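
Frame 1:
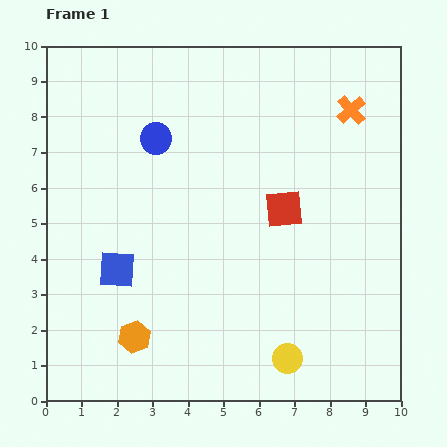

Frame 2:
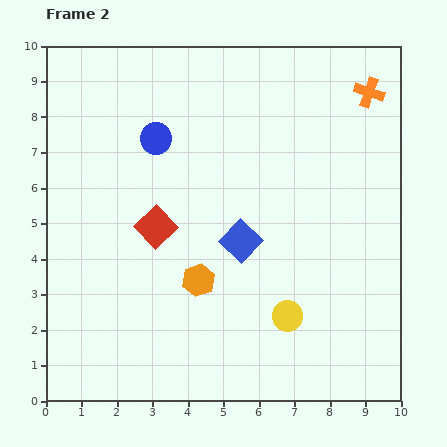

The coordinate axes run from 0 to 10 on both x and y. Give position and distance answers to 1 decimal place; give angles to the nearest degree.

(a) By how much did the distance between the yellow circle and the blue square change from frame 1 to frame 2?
-2.9

Distance in frame 1: 5.4. Distance in frame 2: 2.5.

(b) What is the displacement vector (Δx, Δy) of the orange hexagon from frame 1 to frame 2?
(1.8, 1.6)

The orange hexagon was at (2.5, 1.8) in frame 1 and (4.3, 3.4) in frame 2.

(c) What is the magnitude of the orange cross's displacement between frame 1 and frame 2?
0.7

The orange cross moved from (8.6, 8.2) to (9.1, 8.7), a distance of √(0.5² + 0.5²) ≈ 0.7.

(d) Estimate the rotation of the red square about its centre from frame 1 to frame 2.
40° counter-clockwise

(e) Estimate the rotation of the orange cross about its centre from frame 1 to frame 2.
29° counter-clockwise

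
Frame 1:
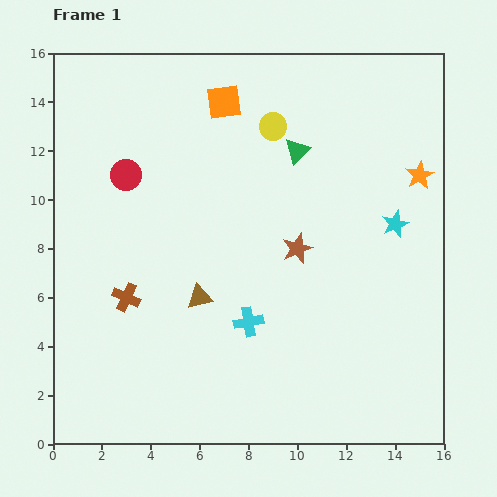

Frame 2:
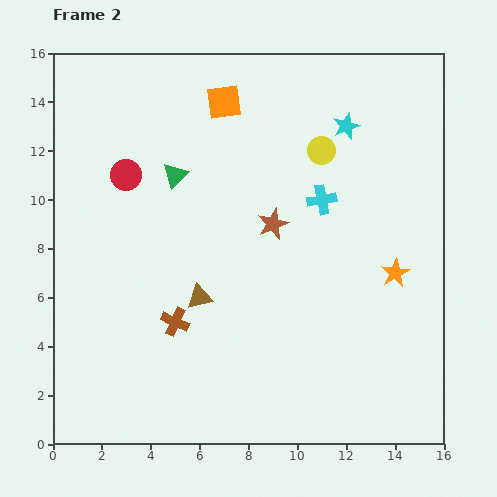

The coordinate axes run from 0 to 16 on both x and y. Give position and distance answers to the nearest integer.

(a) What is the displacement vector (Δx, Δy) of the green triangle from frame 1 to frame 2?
(-5, -1)

The green triangle was at (10, 12) in frame 1 and (5, 11) in frame 2.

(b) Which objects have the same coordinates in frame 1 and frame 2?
the orange square, the red circle, the brown triangle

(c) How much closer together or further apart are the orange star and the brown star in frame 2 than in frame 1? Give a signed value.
-1

Distance in frame 1: 6. Distance in frame 2: 5.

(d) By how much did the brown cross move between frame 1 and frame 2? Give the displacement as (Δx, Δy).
(2, -1)

The brown cross was at (3, 6) in frame 1 and (5, 5) in frame 2.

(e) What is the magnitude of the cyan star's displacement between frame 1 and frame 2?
4

The cyan star moved from (14, 9) to (12, 13), a distance of √(2² + 4²) ≈ 4.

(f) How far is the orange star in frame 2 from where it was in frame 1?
4

The orange star moved from (15, 11) to (14, 7), a distance of √(1² + 4²) ≈ 4.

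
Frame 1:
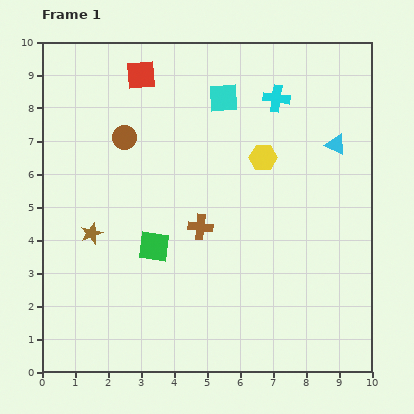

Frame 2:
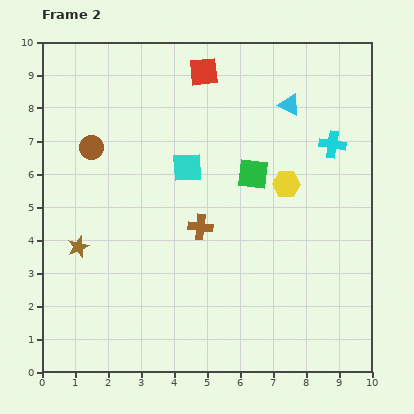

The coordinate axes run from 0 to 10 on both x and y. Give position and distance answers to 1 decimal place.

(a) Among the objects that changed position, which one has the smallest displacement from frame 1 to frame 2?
the brown star

(moved 0.6)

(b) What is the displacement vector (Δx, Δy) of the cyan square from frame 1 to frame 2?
(-1.1, -2.1)

The cyan square was at (5.5, 8.3) in frame 1 and (4.4, 6.2) in frame 2.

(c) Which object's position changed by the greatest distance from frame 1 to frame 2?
the green square

(moved 3.7; next 2.4)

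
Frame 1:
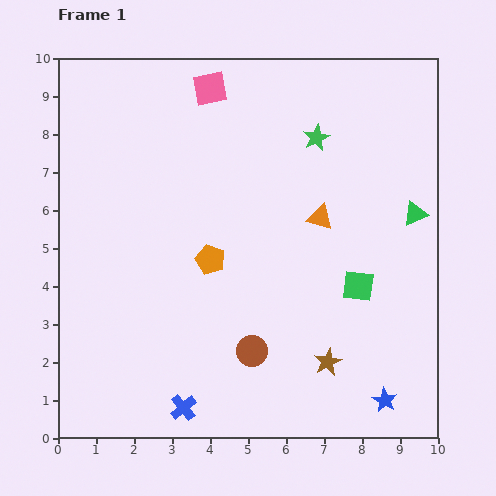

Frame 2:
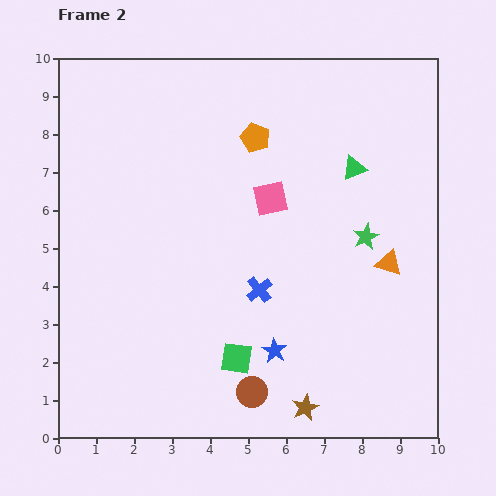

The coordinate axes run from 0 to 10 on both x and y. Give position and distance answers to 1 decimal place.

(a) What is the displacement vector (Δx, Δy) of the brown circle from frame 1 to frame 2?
(0.0, -1.1)

The brown circle was at (5.1, 2.3) in frame 1 and (5.1, 1.2) in frame 2.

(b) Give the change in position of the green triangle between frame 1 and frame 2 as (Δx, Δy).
(-1.6, 1.2)

The green triangle was at (9.4, 5.9) in frame 1 and (7.8, 7.1) in frame 2.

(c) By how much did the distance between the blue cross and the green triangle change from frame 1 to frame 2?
-3.9

Distance in frame 1: 8.0. Distance in frame 2: 4.1.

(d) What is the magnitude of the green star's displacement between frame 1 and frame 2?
2.9

The green star moved from (6.8, 7.9) to (8.1, 5.3), a distance of √(1.3² + 2.6²) ≈ 2.9.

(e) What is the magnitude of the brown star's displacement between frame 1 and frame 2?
1.3

The brown star moved from (7.1, 2.0) to (6.5, 0.8), a distance of √(0.6² + 1.2²) ≈ 1.3.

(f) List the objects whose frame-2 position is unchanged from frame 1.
none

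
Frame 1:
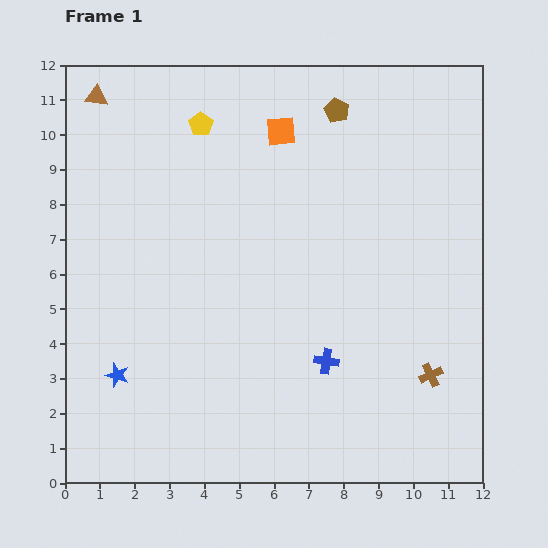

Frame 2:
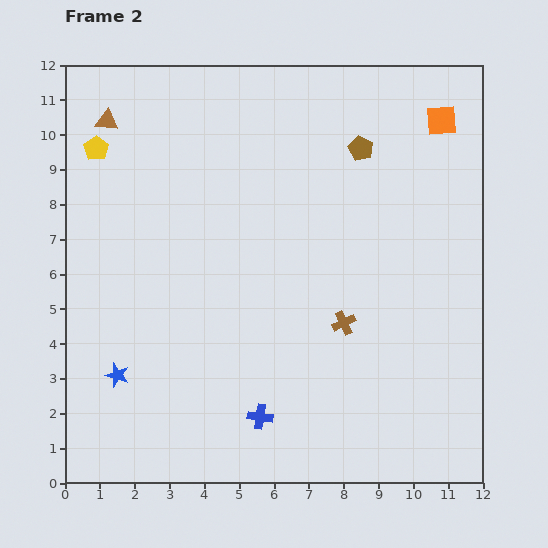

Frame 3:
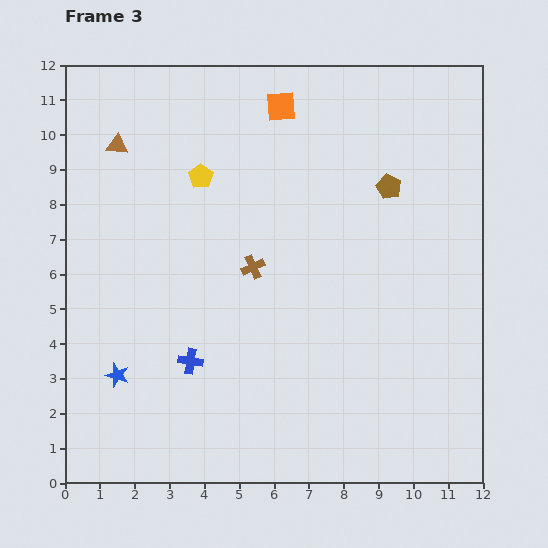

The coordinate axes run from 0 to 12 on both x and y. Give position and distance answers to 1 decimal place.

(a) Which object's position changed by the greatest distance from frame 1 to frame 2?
the orange square

(moved 4.6; next 3.1)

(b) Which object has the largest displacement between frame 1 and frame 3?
the brown cross

(moved 6.0; next 3.9)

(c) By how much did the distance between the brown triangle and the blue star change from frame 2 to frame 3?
-0.7

Distance in frame 2: 7.3. Distance in frame 3: 6.6.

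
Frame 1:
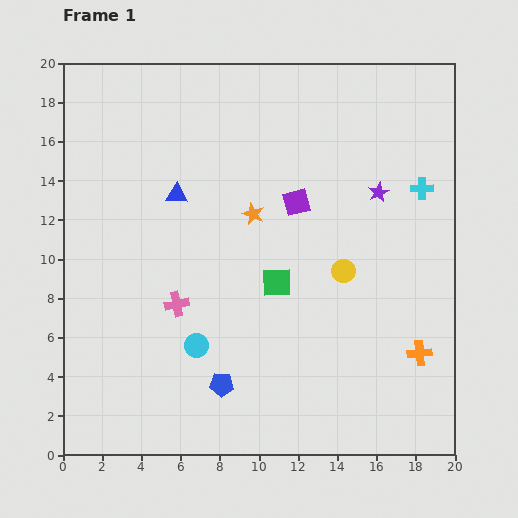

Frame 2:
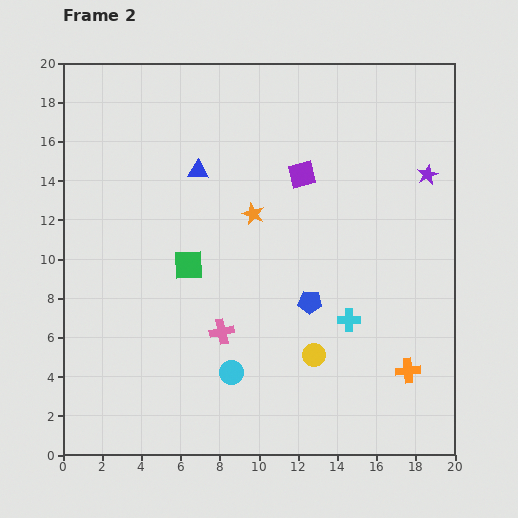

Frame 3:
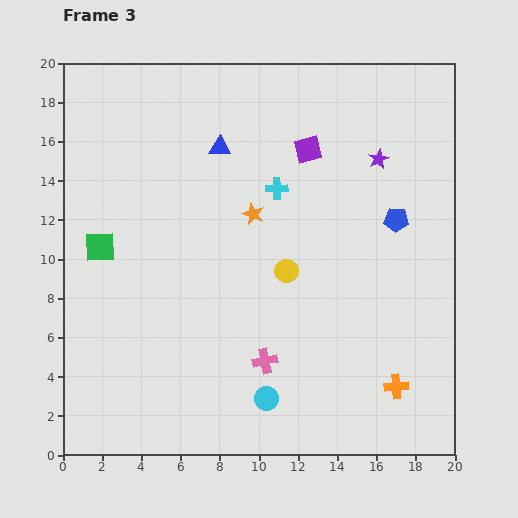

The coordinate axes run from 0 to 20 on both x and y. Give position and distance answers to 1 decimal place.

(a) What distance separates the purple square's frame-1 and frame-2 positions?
1.4

The purple square moved from (11.9, 12.9) to (12.2, 14.3), a distance of √(0.3² + 1.4²) ≈ 1.4.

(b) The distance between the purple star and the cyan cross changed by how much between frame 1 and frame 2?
+6.2

Distance in frame 1: 2.2. Distance in frame 2: 8.4.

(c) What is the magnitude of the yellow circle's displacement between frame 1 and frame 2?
4.6

The yellow circle moved from (14.3, 9.4) to (12.8, 5.1), a distance of √(1.5² + 4.3²) ≈ 4.6.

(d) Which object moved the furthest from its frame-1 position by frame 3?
the blue pentagon

(moved 12.2; next 9.2)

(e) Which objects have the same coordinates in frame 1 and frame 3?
the orange star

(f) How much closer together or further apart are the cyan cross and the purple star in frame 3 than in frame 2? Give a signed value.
-3.0

Distance in frame 2: 8.4. Distance in frame 3: 5.4.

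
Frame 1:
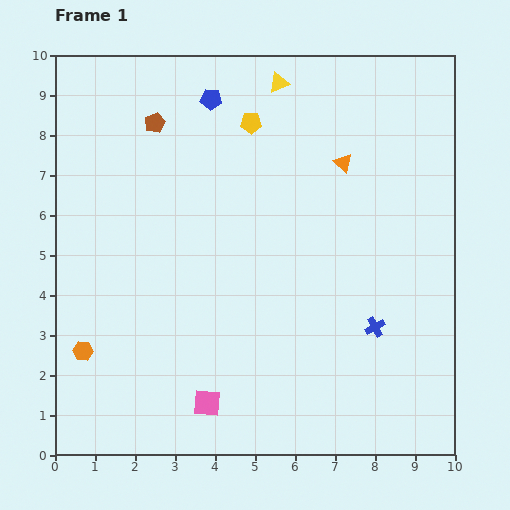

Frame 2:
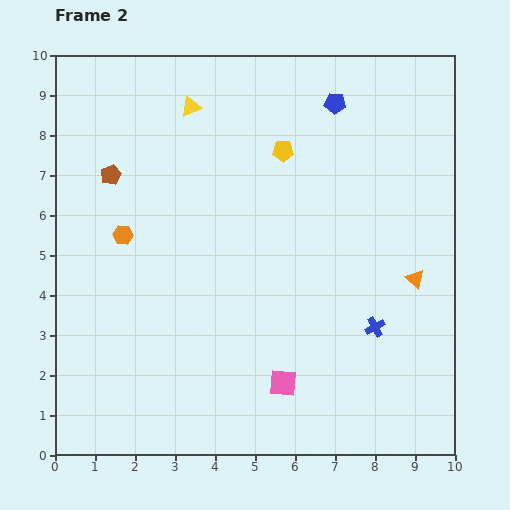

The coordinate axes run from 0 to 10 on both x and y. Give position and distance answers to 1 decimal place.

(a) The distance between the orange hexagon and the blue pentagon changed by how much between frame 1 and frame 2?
-0.9

Distance in frame 1: 7.1. Distance in frame 2: 6.2.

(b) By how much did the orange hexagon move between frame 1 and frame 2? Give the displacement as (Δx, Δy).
(1.0, 2.9)

The orange hexagon was at (0.7, 2.6) in frame 1 and (1.7, 5.5) in frame 2.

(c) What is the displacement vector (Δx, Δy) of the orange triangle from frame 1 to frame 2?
(1.8, -2.9)

The orange triangle was at (7.2, 7.3) in frame 1 and (9.0, 4.4) in frame 2.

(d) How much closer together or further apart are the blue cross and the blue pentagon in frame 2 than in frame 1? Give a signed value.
-1.3

Distance in frame 1: 7.0. Distance in frame 2: 5.7.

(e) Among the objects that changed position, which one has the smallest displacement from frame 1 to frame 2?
the yellow pentagon

(moved 1.1)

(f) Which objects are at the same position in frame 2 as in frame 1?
the blue cross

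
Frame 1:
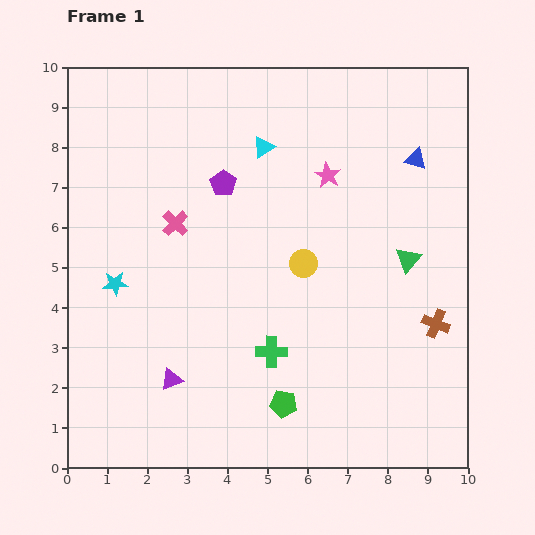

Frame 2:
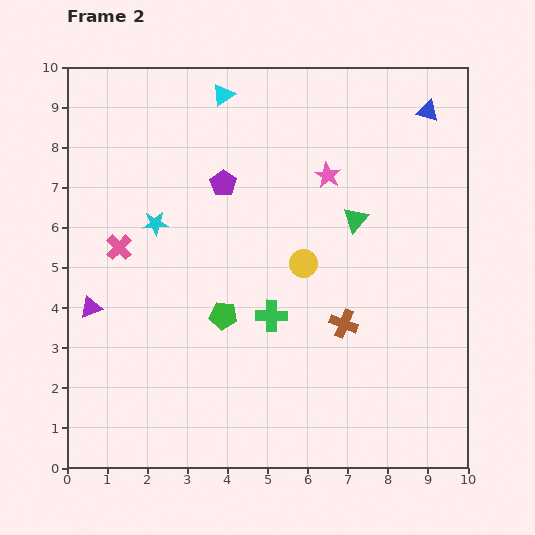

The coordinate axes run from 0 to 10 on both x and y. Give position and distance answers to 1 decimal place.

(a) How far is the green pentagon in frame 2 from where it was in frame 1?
2.7

The green pentagon moved from (5.4, 1.6) to (3.9, 3.8), a distance of √(1.5² + 2.2²) ≈ 2.7.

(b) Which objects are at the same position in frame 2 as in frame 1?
the purple pentagon, the pink star, the yellow circle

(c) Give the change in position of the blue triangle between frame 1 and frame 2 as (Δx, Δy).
(0.3, 1.2)

The blue triangle was at (8.7, 7.7) in frame 1 and (9.0, 8.9) in frame 2.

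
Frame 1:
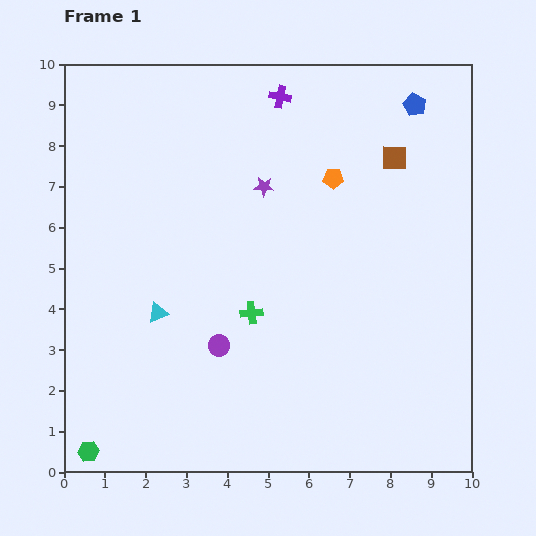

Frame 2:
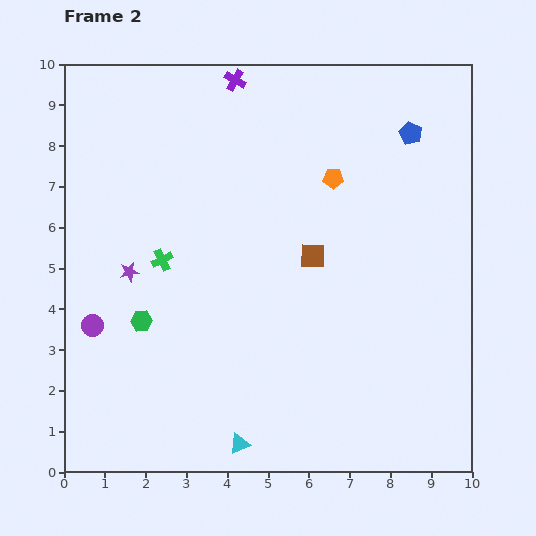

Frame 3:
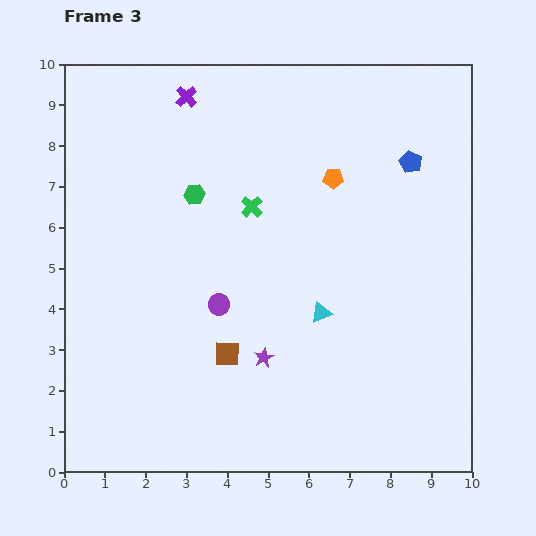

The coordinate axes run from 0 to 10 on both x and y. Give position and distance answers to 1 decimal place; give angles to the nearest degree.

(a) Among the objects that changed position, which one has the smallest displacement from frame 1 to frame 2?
the blue pentagon

(moved 0.7)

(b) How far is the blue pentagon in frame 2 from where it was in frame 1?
0.7

The blue pentagon moved from (8.6, 9.0) to (8.5, 8.3), a distance of √(0.1² + 0.7²) ≈ 0.7.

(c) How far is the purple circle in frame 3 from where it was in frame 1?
1.0

The purple circle moved from (3.8, 3.1) to (3.8, 4.1), a distance of √(0.0² + 1.0²) ≈ 1.0.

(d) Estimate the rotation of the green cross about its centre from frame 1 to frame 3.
39° counter-clockwise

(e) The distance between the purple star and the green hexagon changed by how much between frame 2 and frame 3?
+3.1

Distance in frame 2: 1.2. Distance in frame 3: 4.3.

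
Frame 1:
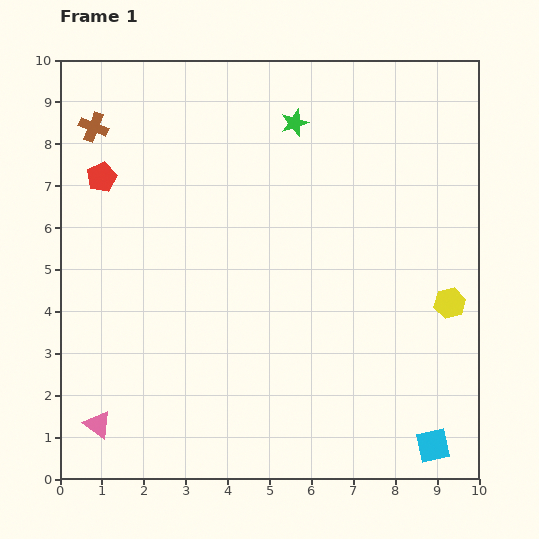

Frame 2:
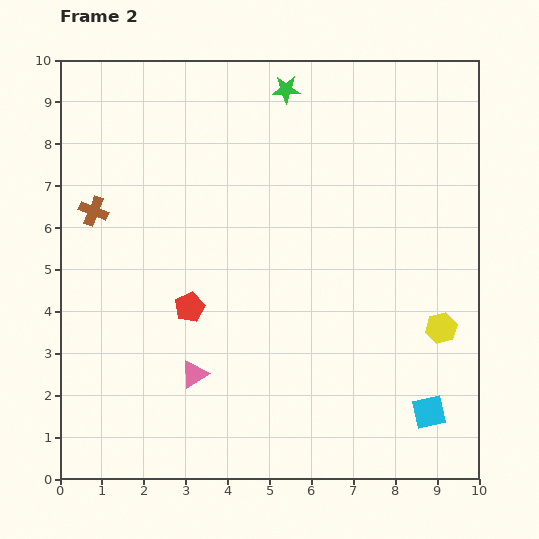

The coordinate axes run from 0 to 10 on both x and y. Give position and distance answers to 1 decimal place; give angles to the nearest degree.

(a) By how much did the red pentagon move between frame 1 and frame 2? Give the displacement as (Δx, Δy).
(2.1, -3.1)

The red pentagon was at (1.0, 7.2) in frame 1 and (3.1, 4.1) in frame 2.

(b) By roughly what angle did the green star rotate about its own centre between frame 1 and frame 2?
17° clockwise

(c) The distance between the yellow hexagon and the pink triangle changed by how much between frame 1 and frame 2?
-2.9

Distance in frame 1: 8.9. Distance in frame 2: 6.0.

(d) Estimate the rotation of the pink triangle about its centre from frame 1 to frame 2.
52° clockwise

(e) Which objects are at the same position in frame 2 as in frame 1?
none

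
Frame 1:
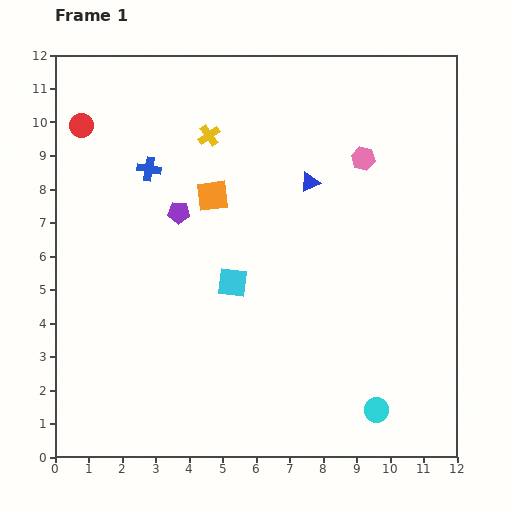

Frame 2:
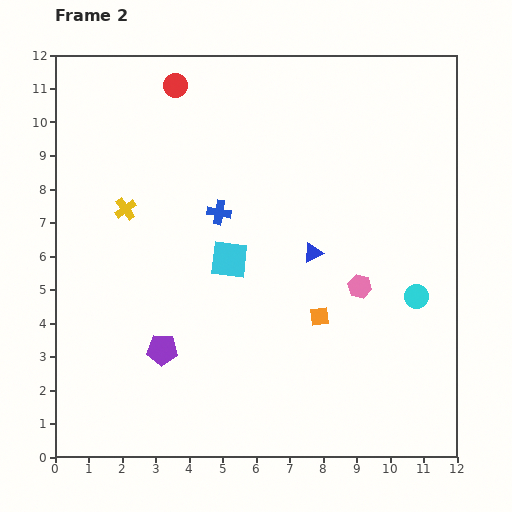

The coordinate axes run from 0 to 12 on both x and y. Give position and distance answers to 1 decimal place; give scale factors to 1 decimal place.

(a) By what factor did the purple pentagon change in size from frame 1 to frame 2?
1.4×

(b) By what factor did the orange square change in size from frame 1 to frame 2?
0.6×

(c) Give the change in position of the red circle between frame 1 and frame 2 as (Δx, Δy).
(2.8, 1.2)

The red circle was at (0.8, 9.9) in frame 1 and (3.6, 11.1) in frame 2.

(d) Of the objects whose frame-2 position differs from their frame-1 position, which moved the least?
the cyan square

(moved 0.7)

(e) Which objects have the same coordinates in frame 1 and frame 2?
none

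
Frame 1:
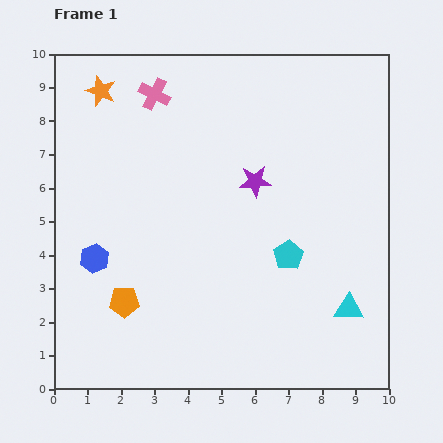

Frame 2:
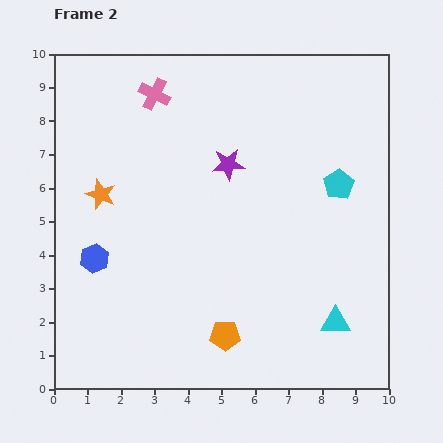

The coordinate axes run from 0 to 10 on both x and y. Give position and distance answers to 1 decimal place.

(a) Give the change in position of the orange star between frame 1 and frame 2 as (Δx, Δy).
(0.0, -3.1)

The orange star was at (1.4, 8.9) in frame 1 and (1.4, 5.8) in frame 2.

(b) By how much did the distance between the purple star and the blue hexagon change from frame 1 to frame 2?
-0.4

Distance in frame 1: 5.3. Distance in frame 2: 4.9.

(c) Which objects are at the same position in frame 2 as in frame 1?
the blue hexagon, the pink cross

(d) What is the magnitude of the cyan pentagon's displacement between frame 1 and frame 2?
2.6

The cyan pentagon moved from (7.0, 4.0) to (8.5, 6.1), a distance of √(1.5² + 2.1²) ≈ 2.6.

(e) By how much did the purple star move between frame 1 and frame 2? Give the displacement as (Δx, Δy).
(-0.8, 0.5)

The purple star was at (6.0, 6.2) in frame 1 and (5.2, 6.7) in frame 2.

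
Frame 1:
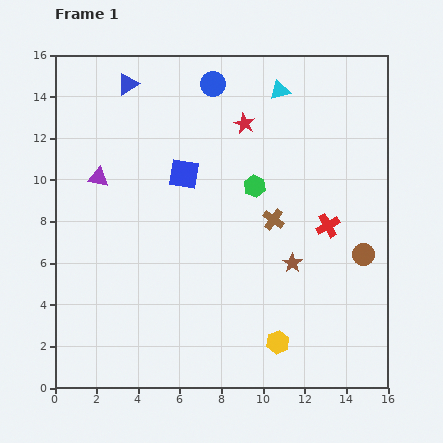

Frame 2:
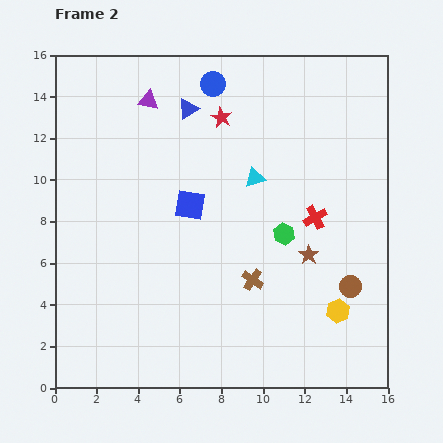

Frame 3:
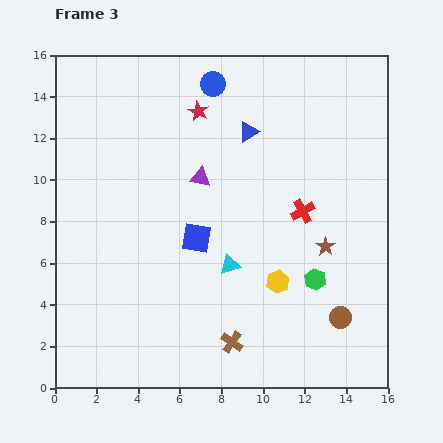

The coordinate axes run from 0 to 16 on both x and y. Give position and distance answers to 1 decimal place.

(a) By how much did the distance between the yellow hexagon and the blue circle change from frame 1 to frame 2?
-0.4

Distance in frame 1: 12.8. Distance in frame 2: 12.4.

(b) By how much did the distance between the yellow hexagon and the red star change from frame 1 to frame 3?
-1.6

Distance in frame 1: 10.6. Distance in frame 3: 9.0.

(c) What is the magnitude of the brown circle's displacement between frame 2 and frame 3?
1.6

The brown circle moved from (14.2, 4.9) to (13.7, 3.4), a distance of √(0.5² + 1.5²) ≈ 1.6.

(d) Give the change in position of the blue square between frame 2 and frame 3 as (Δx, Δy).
(0.3, -1.6)

The blue square was at (6.5, 8.8) in frame 2 and (6.8, 7.2) in frame 3.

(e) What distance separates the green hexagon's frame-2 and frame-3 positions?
2.7

The green hexagon moved from (11.0, 7.4) to (12.5, 5.2), a distance of √(1.5² + 2.2²) ≈ 2.7.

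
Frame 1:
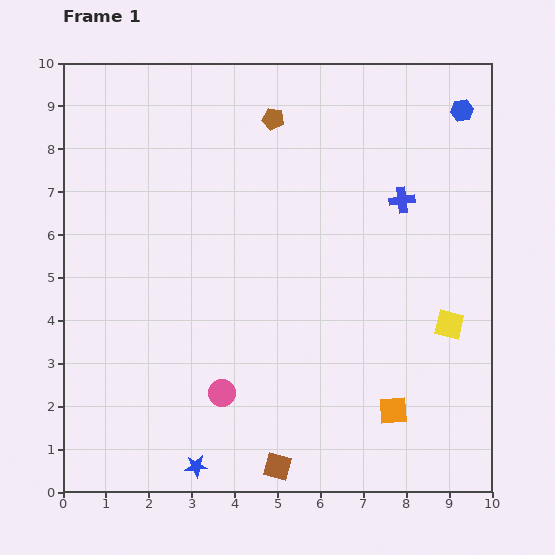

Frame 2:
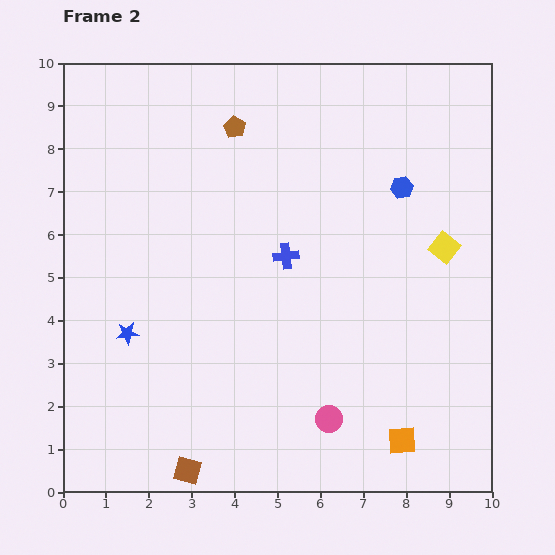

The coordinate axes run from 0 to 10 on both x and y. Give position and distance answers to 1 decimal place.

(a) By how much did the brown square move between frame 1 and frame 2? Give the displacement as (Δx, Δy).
(-2.1, -0.1)

The brown square was at (5.0, 0.6) in frame 1 and (2.9, 0.5) in frame 2.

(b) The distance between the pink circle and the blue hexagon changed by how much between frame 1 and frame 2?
-3.0

Distance in frame 1: 8.7. Distance in frame 2: 5.7.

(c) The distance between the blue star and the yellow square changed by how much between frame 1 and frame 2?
+0.9

Distance in frame 1: 6.8. Distance in frame 2: 7.7.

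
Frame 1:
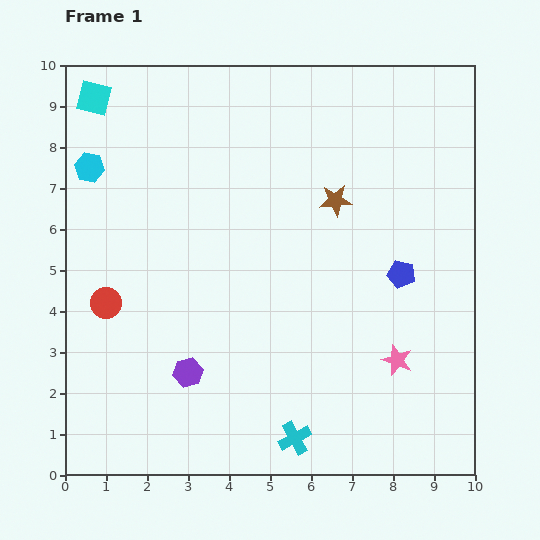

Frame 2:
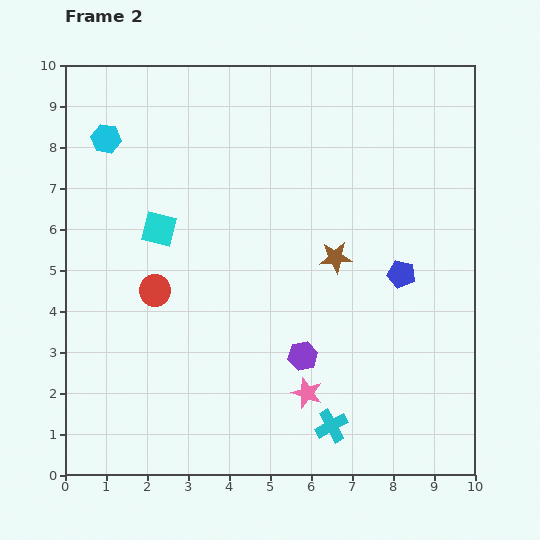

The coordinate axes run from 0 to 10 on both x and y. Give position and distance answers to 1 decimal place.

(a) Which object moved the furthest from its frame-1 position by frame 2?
the cyan square

(moved 3.6; next 2.8)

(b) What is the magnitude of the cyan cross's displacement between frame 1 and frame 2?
0.9

The cyan cross moved from (5.6, 0.9) to (6.5, 1.2), a distance of √(0.9² + 0.3²) ≈ 0.9.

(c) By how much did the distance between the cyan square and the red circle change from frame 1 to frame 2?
-3.5

Distance in frame 1: 5.0. Distance in frame 2: 1.5.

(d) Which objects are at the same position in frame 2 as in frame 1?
the blue pentagon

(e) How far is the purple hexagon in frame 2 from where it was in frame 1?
2.8

The purple hexagon moved from (3.0, 2.5) to (5.8, 2.9), a distance of √(2.8² + 0.4²) ≈ 2.8.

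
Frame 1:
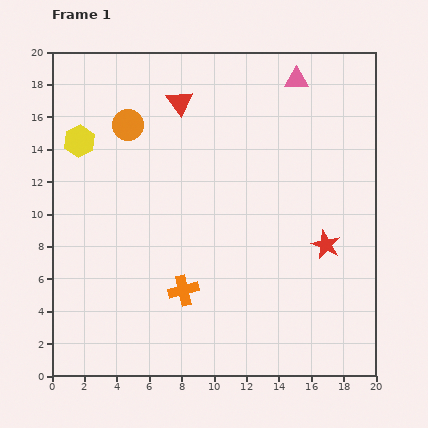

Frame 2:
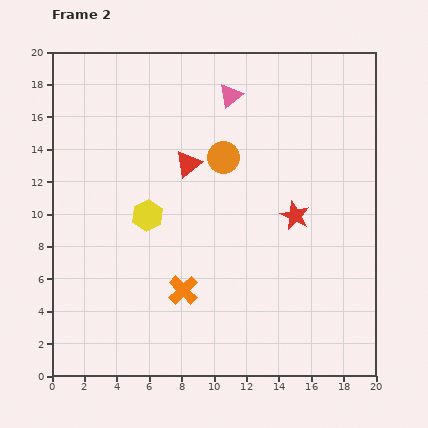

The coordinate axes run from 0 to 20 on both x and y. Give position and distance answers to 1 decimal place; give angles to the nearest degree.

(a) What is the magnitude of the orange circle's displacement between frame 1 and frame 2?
6.2

The orange circle moved from (4.7, 15.5) to (10.6, 13.5), a distance of √(5.9² + 2.0²) ≈ 6.2.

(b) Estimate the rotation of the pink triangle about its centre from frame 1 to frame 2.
39° counter-clockwise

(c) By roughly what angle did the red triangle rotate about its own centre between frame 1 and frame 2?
25° clockwise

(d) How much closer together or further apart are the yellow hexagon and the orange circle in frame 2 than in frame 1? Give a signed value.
+2.7

Distance in frame 1: 3.2. Distance in frame 2: 5.9.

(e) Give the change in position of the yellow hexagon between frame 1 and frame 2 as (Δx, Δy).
(4.2, -4.6)

The yellow hexagon was at (1.7, 14.5) in frame 1 and (5.9, 9.9) in frame 2.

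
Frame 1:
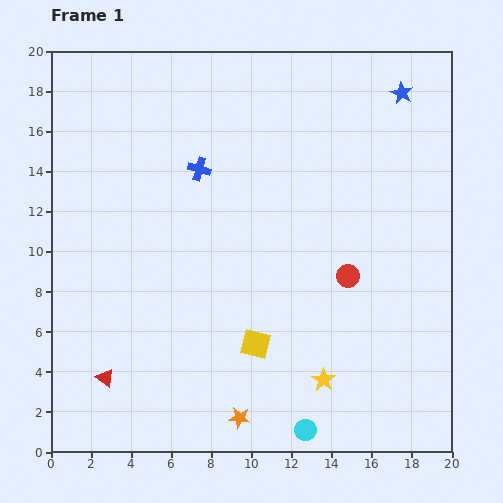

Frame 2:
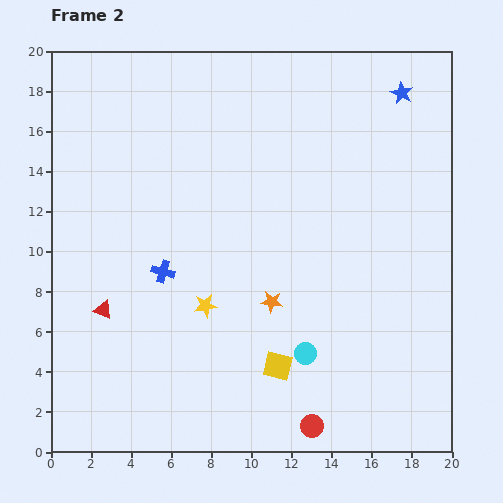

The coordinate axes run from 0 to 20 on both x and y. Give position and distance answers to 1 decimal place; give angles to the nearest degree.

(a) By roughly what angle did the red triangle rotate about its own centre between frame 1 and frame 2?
17° counter-clockwise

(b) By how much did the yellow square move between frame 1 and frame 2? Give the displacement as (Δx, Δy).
(1.1, -1.1)

The yellow square was at (10.2, 5.4) in frame 1 and (11.3, 4.3) in frame 2.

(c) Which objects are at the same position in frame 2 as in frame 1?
the blue star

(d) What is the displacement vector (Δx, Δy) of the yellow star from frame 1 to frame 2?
(-5.9, 3.7)

The yellow star was at (13.6, 3.6) in frame 1 and (7.7, 7.3) in frame 2.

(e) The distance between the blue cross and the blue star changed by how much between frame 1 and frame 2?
+4.1

Distance in frame 1: 10.8. Distance in frame 2: 14.9.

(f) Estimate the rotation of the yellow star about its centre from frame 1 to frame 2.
29° clockwise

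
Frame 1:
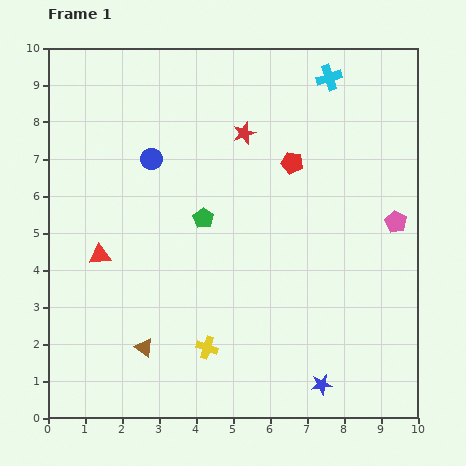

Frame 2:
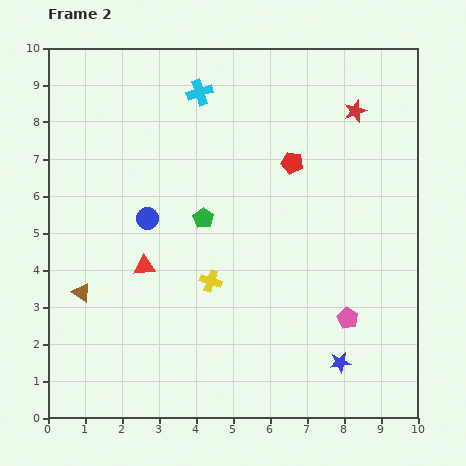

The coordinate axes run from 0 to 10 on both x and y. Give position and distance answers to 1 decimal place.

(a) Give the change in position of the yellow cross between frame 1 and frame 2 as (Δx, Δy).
(0.1, 1.8)

The yellow cross was at (4.3, 1.9) in frame 1 and (4.4, 3.7) in frame 2.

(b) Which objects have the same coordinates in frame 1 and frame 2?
the red pentagon, the green pentagon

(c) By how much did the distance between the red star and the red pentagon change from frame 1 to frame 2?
+0.7

Distance in frame 1: 1.5. Distance in frame 2: 2.2.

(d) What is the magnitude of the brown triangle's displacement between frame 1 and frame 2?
2.3

The brown triangle moved from (2.6, 1.9) to (0.9, 3.4), a distance of √(1.7² + 1.5²) ≈ 2.3.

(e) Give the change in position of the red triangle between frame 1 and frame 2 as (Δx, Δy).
(1.2, -0.3)

The red triangle was at (1.4, 4.4) in frame 1 and (2.6, 4.1) in frame 2.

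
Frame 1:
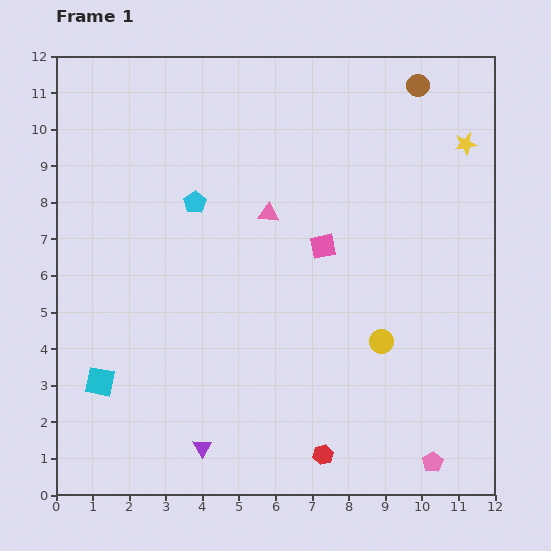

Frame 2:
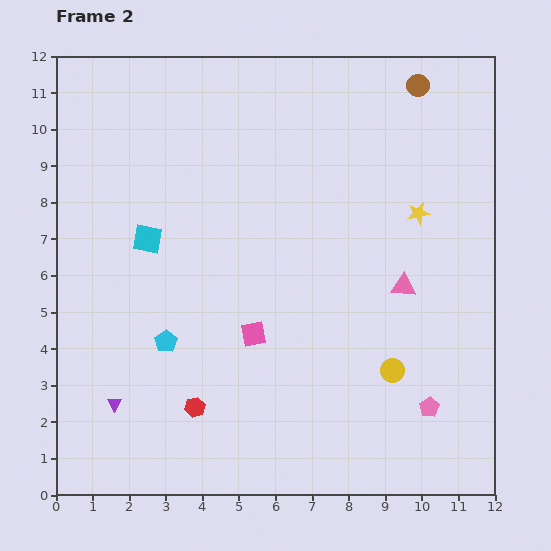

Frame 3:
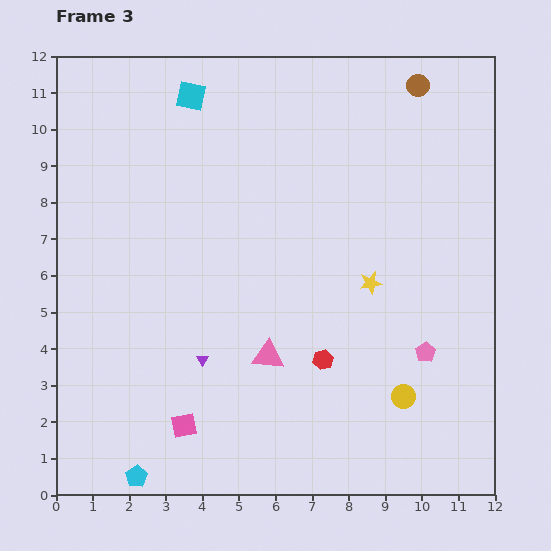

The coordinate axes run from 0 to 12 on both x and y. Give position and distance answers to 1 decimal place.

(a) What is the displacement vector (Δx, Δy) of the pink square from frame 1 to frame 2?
(-1.9, -2.4)

The pink square was at (7.3, 6.8) in frame 1 and (5.4, 4.4) in frame 2.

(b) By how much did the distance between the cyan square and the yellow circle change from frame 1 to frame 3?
+2.2

Distance in frame 1: 7.8. Distance in frame 3: 10.0.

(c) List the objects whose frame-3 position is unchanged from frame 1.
the brown circle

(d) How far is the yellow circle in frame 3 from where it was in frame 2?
0.8

The yellow circle moved from (9.2, 3.4) to (9.5, 2.7), a distance of √(0.3² + 0.7²) ≈ 0.8.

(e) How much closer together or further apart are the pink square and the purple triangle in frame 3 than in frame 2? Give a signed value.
-2.3

Distance in frame 2: 4.2. Distance in frame 3: 1.9.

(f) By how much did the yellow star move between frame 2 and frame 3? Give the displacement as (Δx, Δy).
(-1.3, -1.9)

The yellow star was at (9.9, 7.7) in frame 2 and (8.6, 5.8) in frame 3.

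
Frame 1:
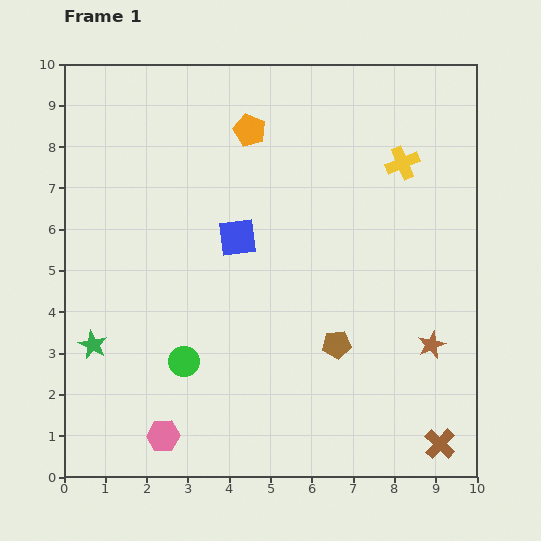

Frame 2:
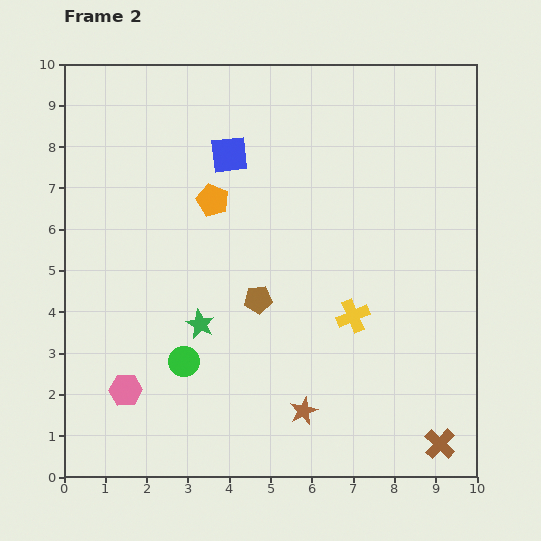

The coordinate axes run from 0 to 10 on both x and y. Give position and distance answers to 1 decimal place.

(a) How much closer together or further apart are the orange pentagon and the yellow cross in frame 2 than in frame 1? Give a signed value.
+0.6

Distance in frame 1: 3.8. Distance in frame 2: 4.4.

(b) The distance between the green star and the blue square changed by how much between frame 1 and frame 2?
-0.2

Distance in frame 1: 4.4. Distance in frame 2: 4.2.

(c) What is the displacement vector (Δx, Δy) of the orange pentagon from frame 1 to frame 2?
(-0.9, -1.7)

The orange pentagon was at (4.5, 8.4) in frame 1 and (3.6, 6.7) in frame 2.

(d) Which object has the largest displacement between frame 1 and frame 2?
the yellow cross

(moved 3.9; next 3.5)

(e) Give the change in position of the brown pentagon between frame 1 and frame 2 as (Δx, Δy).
(-1.9, 1.1)

The brown pentagon was at (6.6, 3.2) in frame 1 and (4.7, 4.3) in frame 2.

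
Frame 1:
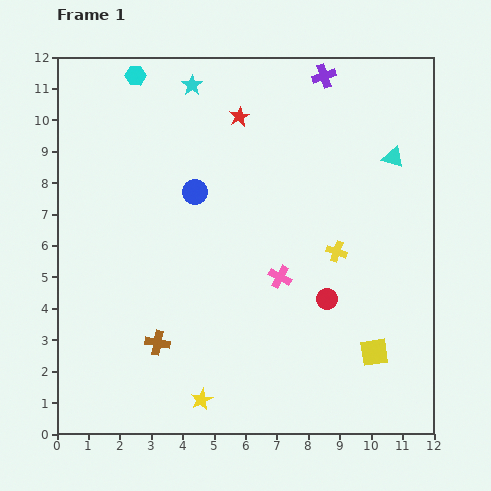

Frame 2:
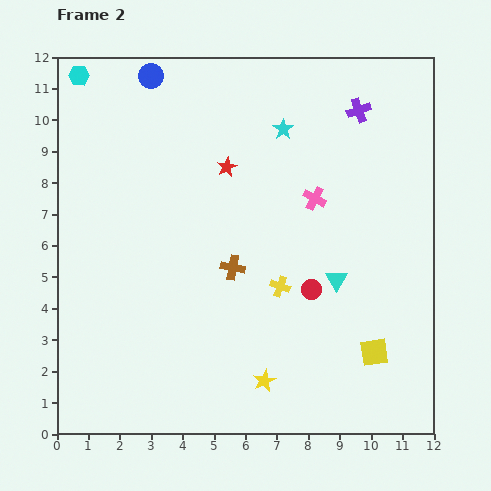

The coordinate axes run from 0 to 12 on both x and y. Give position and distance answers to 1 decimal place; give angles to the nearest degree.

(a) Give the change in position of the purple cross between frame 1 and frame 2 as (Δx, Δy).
(1.1, -1.1)

The purple cross was at (8.5, 11.4) in frame 1 and (9.6, 10.3) in frame 2.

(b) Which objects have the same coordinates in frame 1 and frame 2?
the yellow square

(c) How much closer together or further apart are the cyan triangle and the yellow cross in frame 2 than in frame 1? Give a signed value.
-1.7

Distance in frame 1: 3.5. Distance in frame 2: 1.8.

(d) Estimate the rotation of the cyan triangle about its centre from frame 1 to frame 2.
41° clockwise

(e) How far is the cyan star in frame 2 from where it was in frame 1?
3.2

The cyan star moved from (4.3, 11.1) to (7.2, 9.7), a distance of √(2.9² + 1.4²) ≈ 3.2.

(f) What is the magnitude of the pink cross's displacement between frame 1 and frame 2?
2.7

The pink cross moved from (7.1, 5.0) to (8.2, 7.5), a distance of √(1.1² + 2.5²) ≈ 2.7.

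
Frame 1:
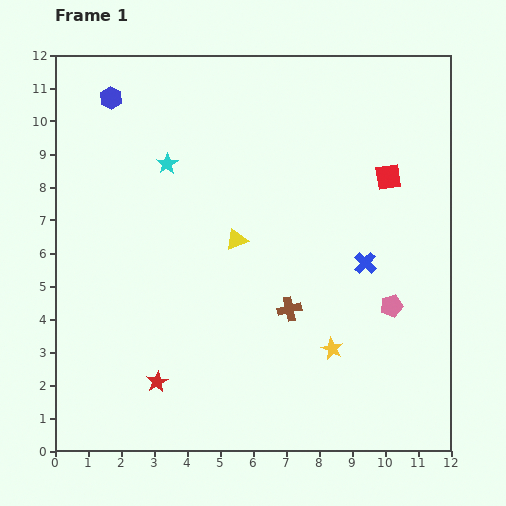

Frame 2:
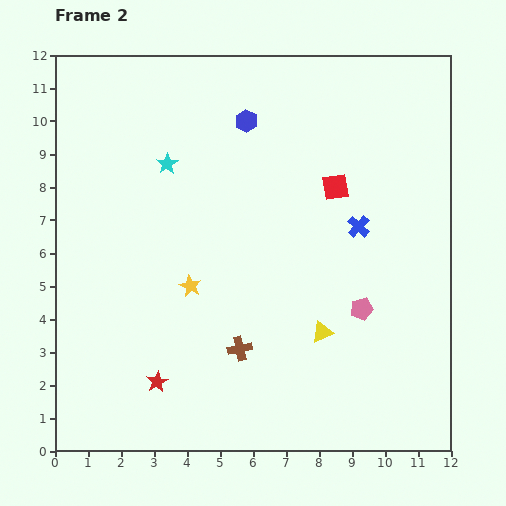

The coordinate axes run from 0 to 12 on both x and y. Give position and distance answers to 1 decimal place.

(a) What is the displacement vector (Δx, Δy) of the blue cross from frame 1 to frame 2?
(-0.2, 1.1)

The blue cross was at (9.4, 5.7) in frame 1 and (9.2, 6.8) in frame 2.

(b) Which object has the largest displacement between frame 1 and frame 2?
the yellow star

(moved 4.7; next 4.2)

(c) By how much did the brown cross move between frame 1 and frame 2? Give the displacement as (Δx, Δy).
(-1.5, -1.2)

The brown cross was at (7.1, 4.3) in frame 1 and (5.6, 3.1) in frame 2.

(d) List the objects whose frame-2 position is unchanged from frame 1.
the cyan star, the red star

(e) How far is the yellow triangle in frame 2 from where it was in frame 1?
3.8

The yellow triangle moved from (5.5, 6.4) to (8.1, 3.6), a distance of √(2.6² + 2.8²) ≈ 3.8.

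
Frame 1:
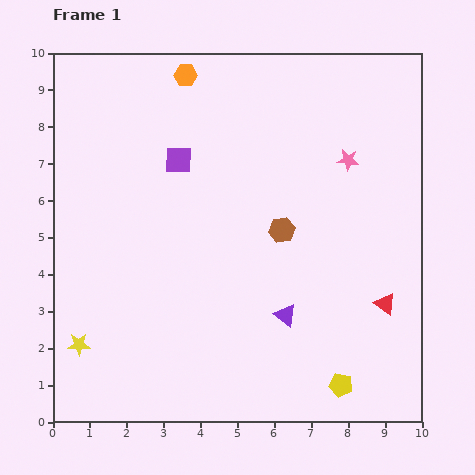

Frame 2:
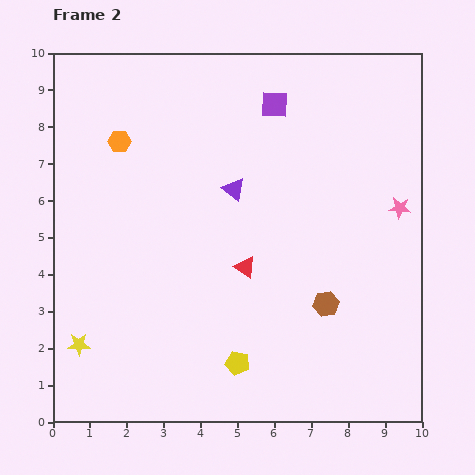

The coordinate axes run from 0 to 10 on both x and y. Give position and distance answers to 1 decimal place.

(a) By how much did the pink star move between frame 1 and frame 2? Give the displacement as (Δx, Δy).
(1.4, -1.3)

The pink star was at (8.0, 7.1) in frame 1 and (9.4, 5.8) in frame 2.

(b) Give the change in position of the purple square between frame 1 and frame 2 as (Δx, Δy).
(2.6, 1.5)

The purple square was at (3.4, 7.1) in frame 1 and (6.0, 8.6) in frame 2.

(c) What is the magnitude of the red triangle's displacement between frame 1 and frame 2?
3.9

The red triangle moved from (9.0, 3.2) to (5.2, 4.2), a distance of √(3.8² + 1.0²) ≈ 3.9.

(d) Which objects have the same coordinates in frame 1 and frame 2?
the yellow star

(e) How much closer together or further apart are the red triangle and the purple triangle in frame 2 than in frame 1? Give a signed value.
-0.6

Distance in frame 1: 2.7. Distance in frame 2: 2.1.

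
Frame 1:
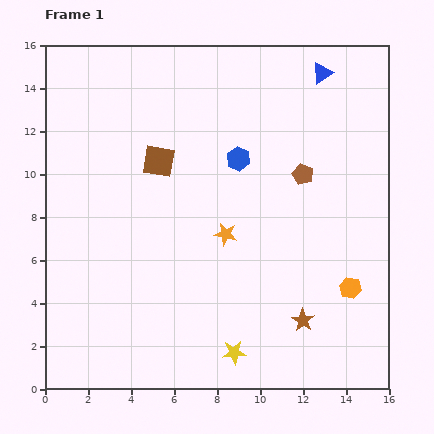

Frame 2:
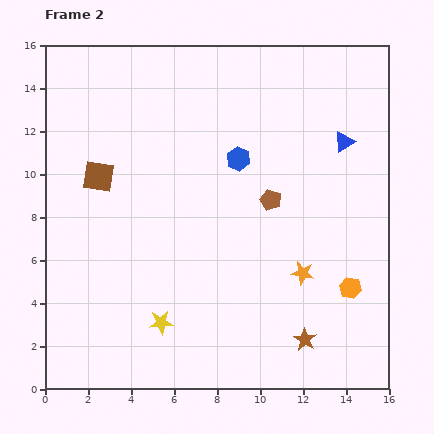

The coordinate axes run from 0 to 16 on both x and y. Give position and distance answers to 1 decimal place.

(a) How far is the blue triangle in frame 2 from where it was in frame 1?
3.4

The blue triangle moved from (12.9, 14.7) to (13.9, 11.5), a distance of √(1.0² + 3.2²) ≈ 3.4.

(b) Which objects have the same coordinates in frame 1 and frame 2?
the orange hexagon, the blue hexagon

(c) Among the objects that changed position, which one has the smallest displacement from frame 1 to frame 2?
the brown star

(moved 0.9)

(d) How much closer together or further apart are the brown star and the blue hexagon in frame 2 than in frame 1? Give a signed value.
+0.9

Distance in frame 1: 8.1. Distance in frame 2: 9.0.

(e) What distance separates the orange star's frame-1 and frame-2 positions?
4.0

The orange star moved from (8.4, 7.2) to (12.0, 5.4), a distance of √(3.6² + 1.8²) ≈ 4.0.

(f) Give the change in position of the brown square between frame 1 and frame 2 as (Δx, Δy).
(-2.8, -0.7)

The brown square was at (5.3, 10.6) in frame 1 and (2.5, 9.9) in frame 2.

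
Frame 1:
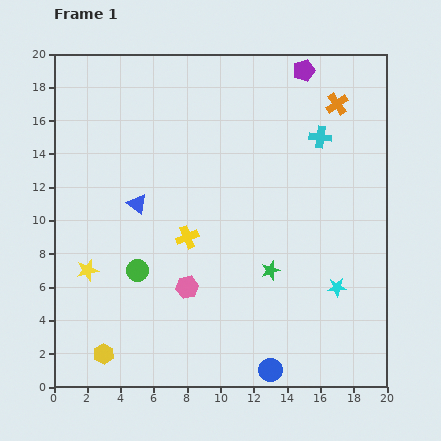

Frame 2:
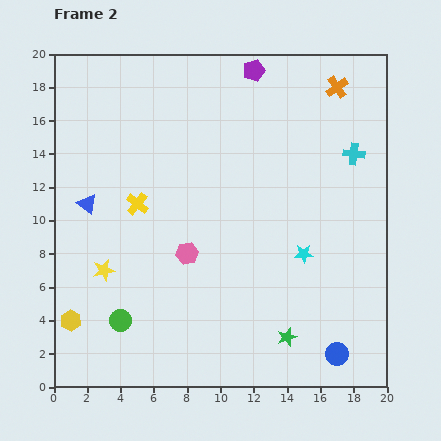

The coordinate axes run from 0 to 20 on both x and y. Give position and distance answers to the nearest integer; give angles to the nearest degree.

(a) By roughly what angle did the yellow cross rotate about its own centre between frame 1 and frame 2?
30° counter-clockwise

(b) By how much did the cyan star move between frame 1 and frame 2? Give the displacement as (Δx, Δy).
(-2, 2)

The cyan star was at (17, 6) in frame 1 and (15, 8) in frame 2.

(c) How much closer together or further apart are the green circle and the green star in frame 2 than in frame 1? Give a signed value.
+2

Distance in frame 1: 8. Distance in frame 2: 10.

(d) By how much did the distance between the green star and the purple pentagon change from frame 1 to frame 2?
+4

Distance in frame 1: 12. Distance in frame 2: 16.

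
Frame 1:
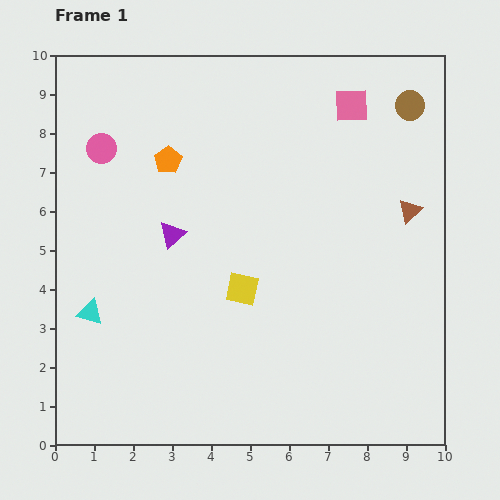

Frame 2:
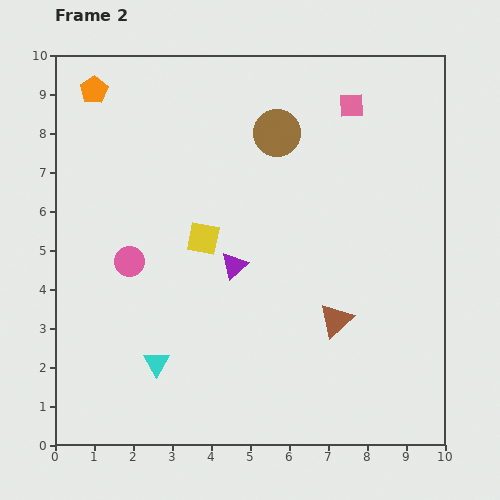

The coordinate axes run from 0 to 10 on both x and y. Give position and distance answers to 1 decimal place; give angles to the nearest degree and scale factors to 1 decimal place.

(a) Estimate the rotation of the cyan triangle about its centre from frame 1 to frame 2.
44° clockwise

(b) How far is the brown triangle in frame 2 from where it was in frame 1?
3.4

The brown triangle moved from (9.1, 6.0) to (7.2, 3.2), a distance of √(1.9² + 2.8²) ≈ 3.4.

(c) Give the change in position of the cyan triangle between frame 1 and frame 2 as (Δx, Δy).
(1.7, -1.3)

The cyan triangle was at (0.9, 3.4) in frame 1 and (2.6, 2.1) in frame 2.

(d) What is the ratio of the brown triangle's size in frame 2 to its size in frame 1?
1.4×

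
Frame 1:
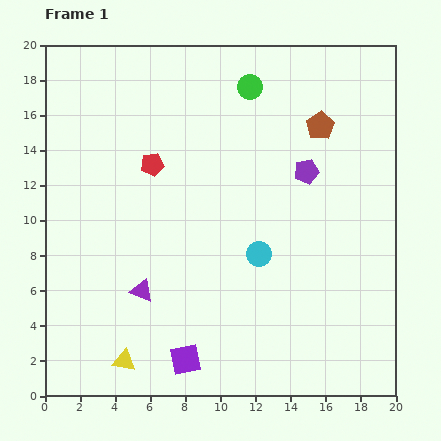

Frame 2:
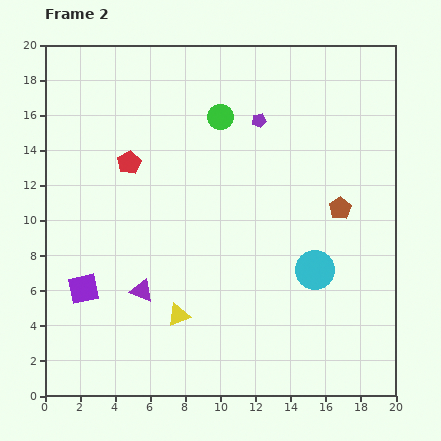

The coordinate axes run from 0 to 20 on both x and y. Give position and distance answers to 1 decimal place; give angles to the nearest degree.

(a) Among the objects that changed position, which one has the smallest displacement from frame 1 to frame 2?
the red pentagon

(moved 1.3)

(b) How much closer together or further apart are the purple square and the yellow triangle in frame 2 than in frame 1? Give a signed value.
+2.1

Distance in frame 1: 3.5. Distance in frame 2: 5.6.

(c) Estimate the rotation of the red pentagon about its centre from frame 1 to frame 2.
20° counter-clockwise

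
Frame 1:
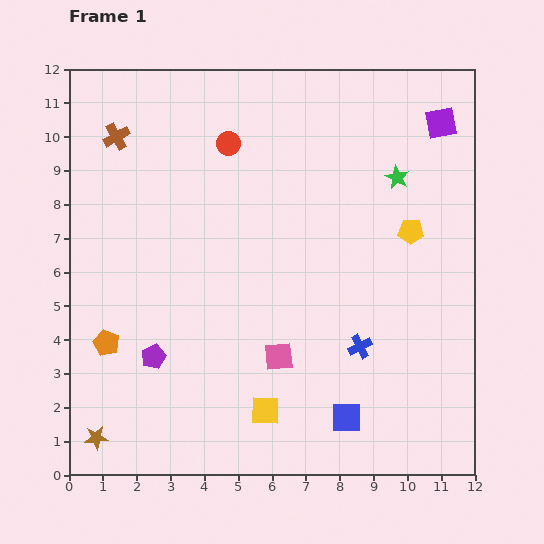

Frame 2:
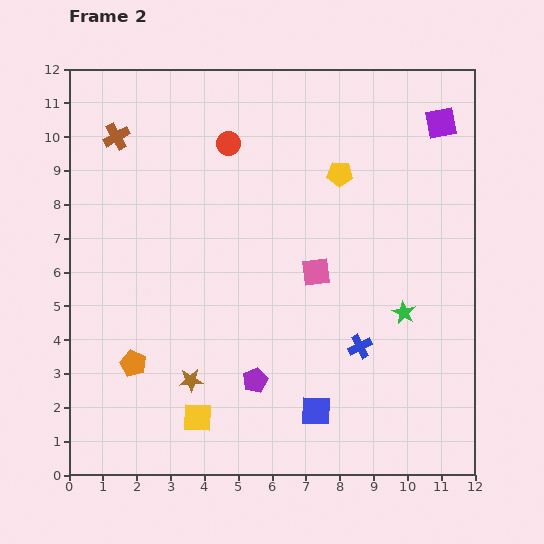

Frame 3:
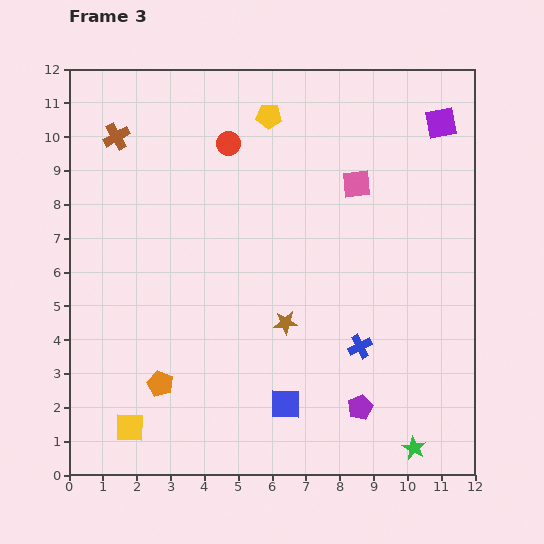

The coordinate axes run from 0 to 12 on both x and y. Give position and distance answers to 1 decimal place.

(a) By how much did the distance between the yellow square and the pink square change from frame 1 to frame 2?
+3.9

Distance in frame 1: 1.6. Distance in frame 2: 5.5.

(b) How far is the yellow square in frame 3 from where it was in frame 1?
4.0

The yellow square moved from (5.8, 1.9) to (1.8, 1.4), a distance of √(4.0² + 0.5²) ≈ 4.0.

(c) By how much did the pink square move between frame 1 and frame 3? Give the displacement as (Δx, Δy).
(2.3, 5.1)

The pink square was at (6.2, 3.5) in frame 1 and (8.5, 8.6) in frame 3.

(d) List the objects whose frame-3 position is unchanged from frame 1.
the brown cross, the purple square, the red circle, the blue cross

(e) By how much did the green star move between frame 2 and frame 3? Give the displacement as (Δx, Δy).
(0.3, -4.0)

The green star was at (9.9, 4.8) in frame 2 and (10.2, 0.8) in frame 3.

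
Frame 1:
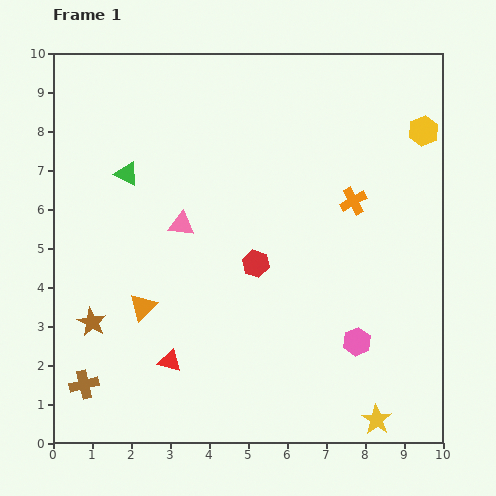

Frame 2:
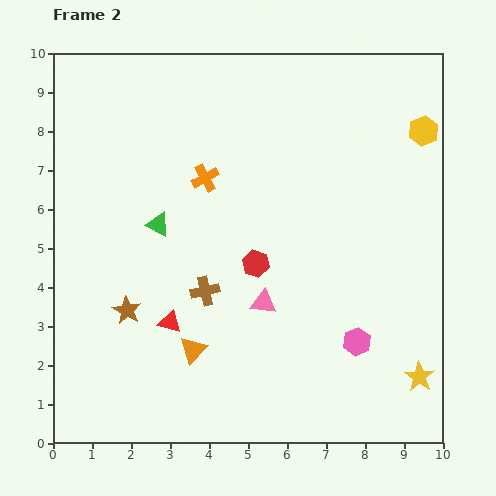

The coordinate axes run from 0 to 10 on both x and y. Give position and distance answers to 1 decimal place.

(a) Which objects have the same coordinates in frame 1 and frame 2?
the red hexagon, the yellow hexagon, the pink hexagon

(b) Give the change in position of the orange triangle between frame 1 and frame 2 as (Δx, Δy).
(1.3, -1.1)

The orange triangle was at (2.3, 3.5) in frame 1 and (3.6, 2.4) in frame 2.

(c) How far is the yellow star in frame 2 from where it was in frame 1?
1.6

The yellow star moved from (8.3, 0.6) to (9.4, 1.7), a distance of √(1.1² + 1.1²) ≈ 1.6.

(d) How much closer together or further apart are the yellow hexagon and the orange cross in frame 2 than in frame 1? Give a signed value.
+3.2

Distance in frame 1: 2.5. Distance in frame 2: 5.7.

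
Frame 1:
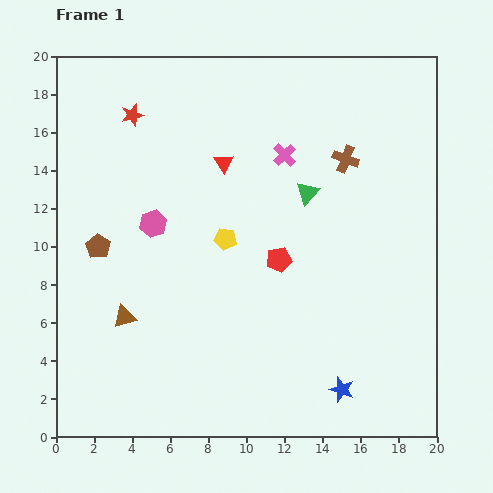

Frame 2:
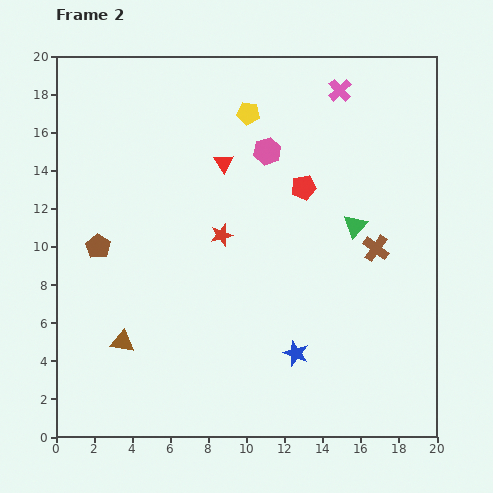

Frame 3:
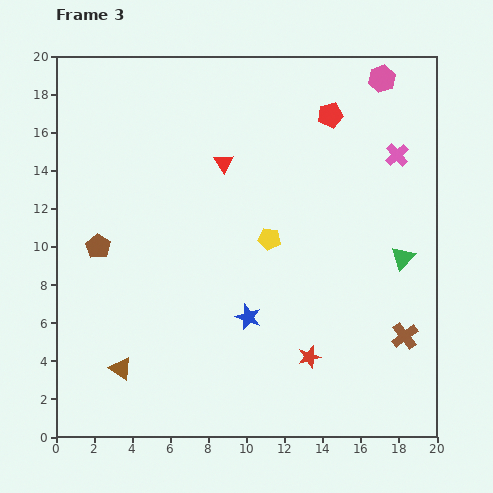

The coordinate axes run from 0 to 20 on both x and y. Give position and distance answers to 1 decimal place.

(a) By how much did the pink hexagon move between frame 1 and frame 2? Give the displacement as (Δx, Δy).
(6.0, 3.8)

The pink hexagon was at (5.1, 11.2) in frame 1 and (11.1, 15.0) in frame 2.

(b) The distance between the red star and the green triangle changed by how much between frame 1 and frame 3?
-3.0

Distance in frame 1: 10.1. Distance in frame 3: 7.1.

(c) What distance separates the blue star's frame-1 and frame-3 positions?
6.2

The blue star moved from (15.0, 2.5) to (10.1, 6.3), a distance of √(4.9² + 3.8²) ≈ 6.2.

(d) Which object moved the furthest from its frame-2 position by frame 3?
the red star

(moved 7.9; next 7.1)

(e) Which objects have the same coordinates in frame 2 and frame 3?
the brown pentagon, the red triangle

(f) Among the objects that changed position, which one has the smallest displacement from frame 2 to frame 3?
the brown triangle

(moved 1.4)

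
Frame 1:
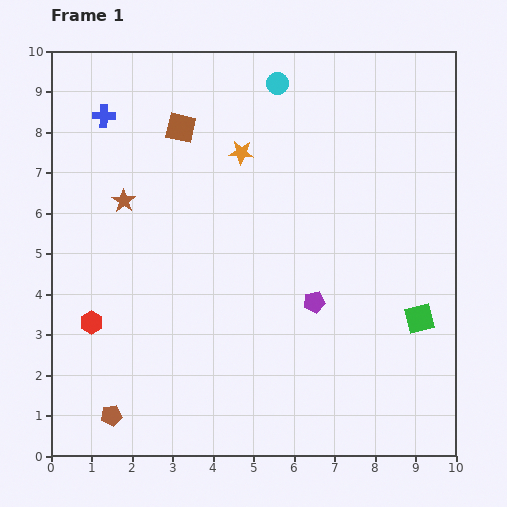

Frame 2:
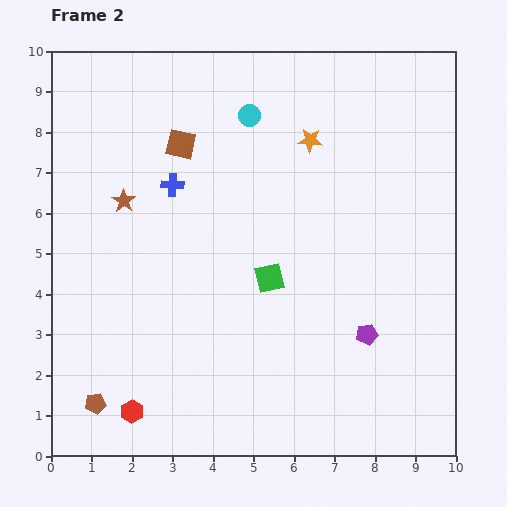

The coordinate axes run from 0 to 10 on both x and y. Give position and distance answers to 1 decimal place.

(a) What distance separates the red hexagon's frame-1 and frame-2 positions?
2.4

The red hexagon moved from (1.0, 3.3) to (2.0, 1.1), a distance of √(1.0² + 2.2²) ≈ 2.4.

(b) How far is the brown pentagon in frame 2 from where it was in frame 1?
0.5

The brown pentagon moved from (1.5, 1.0) to (1.1, 1.3), a distance of √(0.4² + 0.3²) ≈ 0.5.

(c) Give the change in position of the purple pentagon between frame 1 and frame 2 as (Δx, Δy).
(1.3, -0.8)

The purple pentagon was at (6.5, 3.8) in frame 1 and (7.8, 3.0) in frame 2.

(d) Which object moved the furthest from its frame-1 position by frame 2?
the green square

(moved 3.8; next 2.4)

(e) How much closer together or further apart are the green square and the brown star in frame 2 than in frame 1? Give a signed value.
-3.8

Distance in frame 1: 7.9. Distance in frame 2: 4.1.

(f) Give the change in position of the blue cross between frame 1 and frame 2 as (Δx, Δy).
(1.7, -1.7)

The blue cross was at (1.3, 8.4) in frame 1 and (3.0, 6.7) in frame 2.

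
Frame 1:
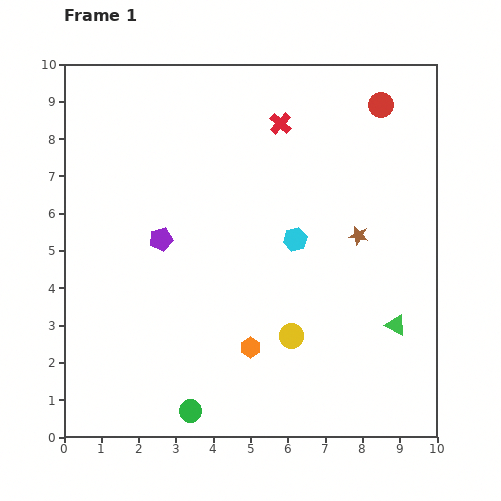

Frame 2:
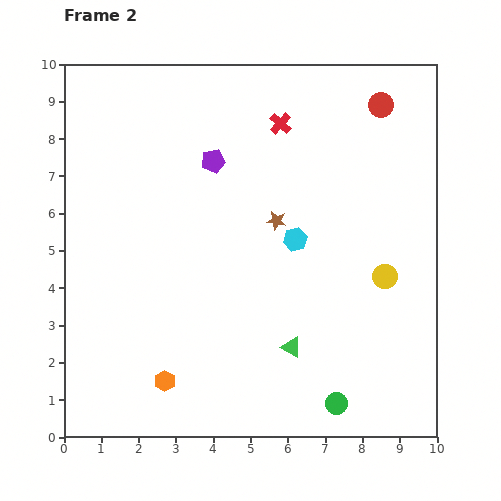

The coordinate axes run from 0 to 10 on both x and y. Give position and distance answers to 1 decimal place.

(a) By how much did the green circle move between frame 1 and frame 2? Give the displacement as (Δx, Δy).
(3.9, 0.2)

The green circle was at (3.4, 0.7) in frame 1 and (7.3, 0.9) in frame 2.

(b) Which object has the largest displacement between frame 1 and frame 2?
the green circle

(moved 3.9; next 3.0)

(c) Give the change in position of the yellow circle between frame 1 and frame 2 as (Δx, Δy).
(2.5, 1.6)

The yellow circle was at (6.1, 2.7) in frame 1 and (8.6, 4.3) in frame 2.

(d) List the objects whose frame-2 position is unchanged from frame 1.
the cyan hexagon, the red circle, the red cross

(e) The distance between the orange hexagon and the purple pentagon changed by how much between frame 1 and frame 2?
+2.2

Distance in frame 1: 3.8. Distance in frame 2: 6.0.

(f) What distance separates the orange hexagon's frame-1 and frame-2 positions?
2.5

The orange hexagon moved from (5.0, 2.4) to (2.7, 1.5), a distance of √(2.3² + 0.9²) ≈ 2.5.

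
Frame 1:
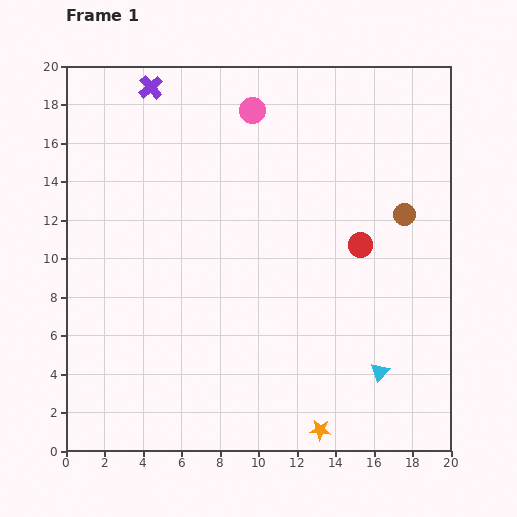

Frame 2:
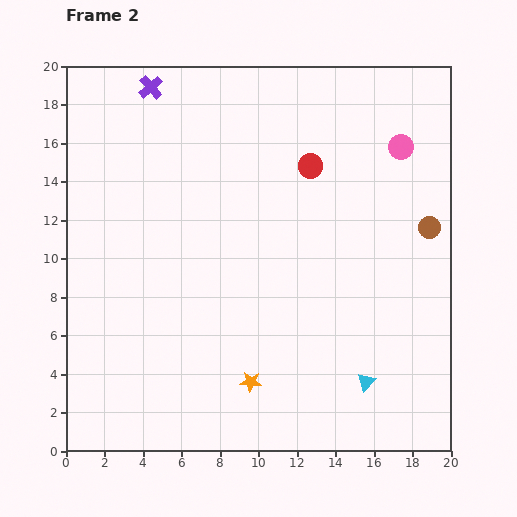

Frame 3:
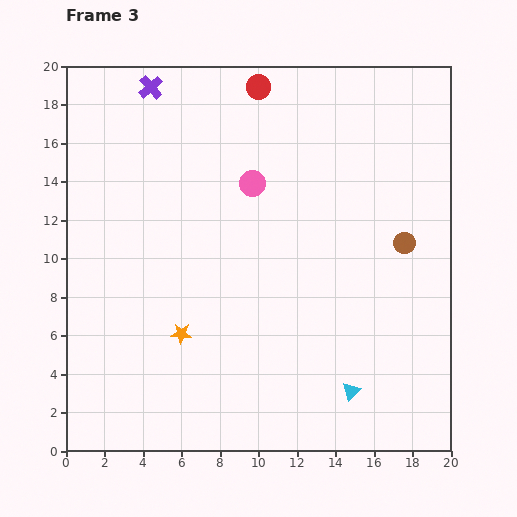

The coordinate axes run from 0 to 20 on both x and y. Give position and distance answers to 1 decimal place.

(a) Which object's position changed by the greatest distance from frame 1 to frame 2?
the pink circle

(moved 7.9; next 4.9)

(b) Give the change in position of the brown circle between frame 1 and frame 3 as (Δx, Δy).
(0.0, -1.5)

The brown circle was at (17.6, 12.3) in frame 1 and (17.6, 10.8) in frame 3.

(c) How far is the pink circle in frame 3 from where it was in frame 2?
7.9

The pink circle moved from (17.4, 15.8) to (9.7, 13.9), a distance of √(7.7² + 1.9²) ≈ 7.9.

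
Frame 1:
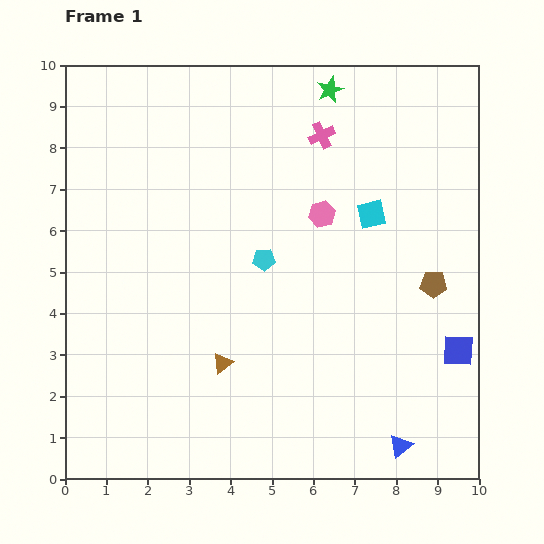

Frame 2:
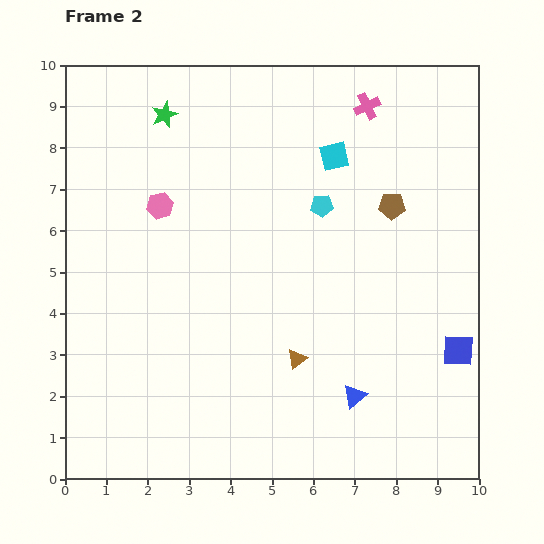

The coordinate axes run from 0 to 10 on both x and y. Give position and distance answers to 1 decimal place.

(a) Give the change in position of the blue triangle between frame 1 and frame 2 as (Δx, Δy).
(-1.1, 1.2)

The blue triangle was at (8.1, 0.8) in frame 1 and (7.0, 2.0) in frame 2.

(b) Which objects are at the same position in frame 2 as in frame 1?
the blue square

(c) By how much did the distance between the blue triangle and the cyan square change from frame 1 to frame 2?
+0.2

Distance in frame 1: 5.6. Distance in frame 2: 5.8.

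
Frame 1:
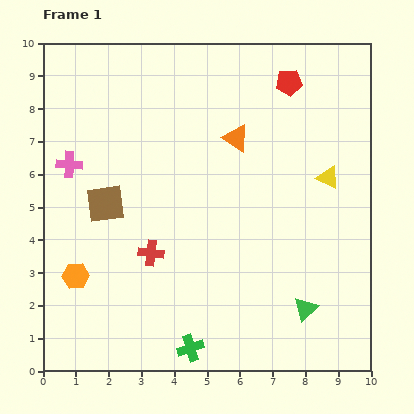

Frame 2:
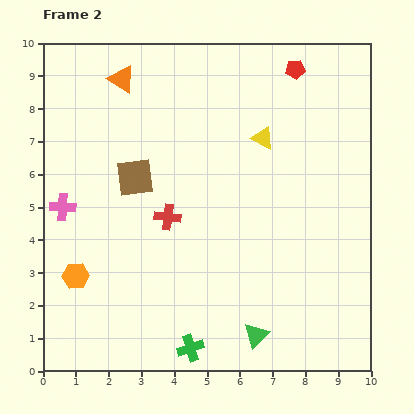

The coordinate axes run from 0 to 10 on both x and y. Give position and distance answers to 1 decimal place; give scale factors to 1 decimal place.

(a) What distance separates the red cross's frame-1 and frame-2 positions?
1.2

The red cross moved from (3.3, 3.6) to (3.8, 4.7), a distance of √(0.5² + 1.1²) ≈ 1.2.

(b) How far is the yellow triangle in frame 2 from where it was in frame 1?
2.3

The yellow triangle moved from (8.7, 5.9) to (6.7, 7.1), a distance of √(2.0² + 1.2²) ≈ 2.3.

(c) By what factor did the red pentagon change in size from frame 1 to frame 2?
0.7×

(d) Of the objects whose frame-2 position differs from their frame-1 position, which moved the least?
the red pentagon

(moved 0.4)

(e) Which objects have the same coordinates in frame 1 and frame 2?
the green cross, the orange hexagon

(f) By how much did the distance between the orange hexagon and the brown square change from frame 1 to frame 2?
+1.1

Distance in frame 1: 2.4. Distance in frame 2: 3.5.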